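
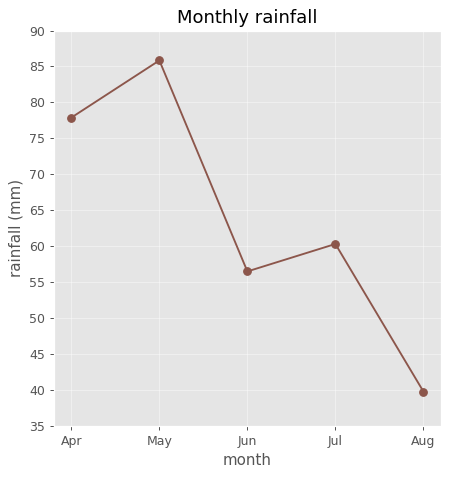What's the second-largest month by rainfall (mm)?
Top 3: May ≈ 85, Apr ≈ 80, Jul ≈ 60.

Apr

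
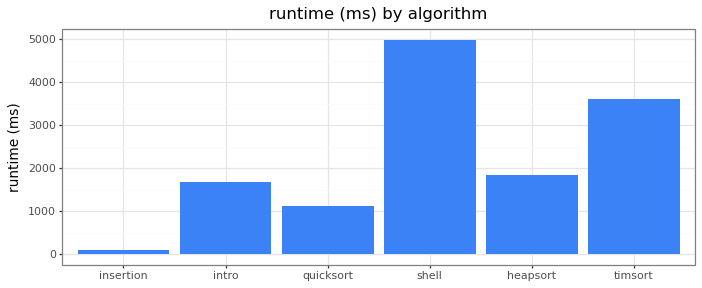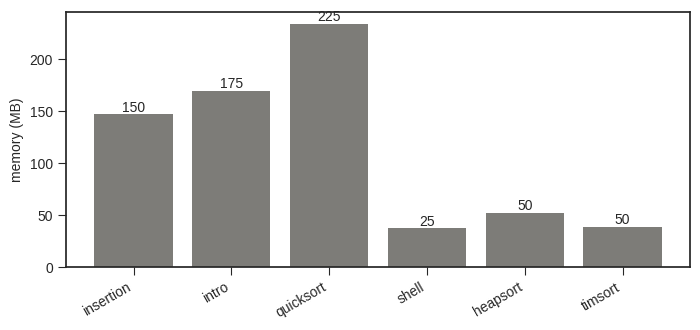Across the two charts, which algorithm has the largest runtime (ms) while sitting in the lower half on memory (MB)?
Chart 2 median memory (MB) ≈ 100; below-median algorithms: shell, heapsort, timsort. Among those, shell has the highest runtime (ms) (≈ 5000).

shell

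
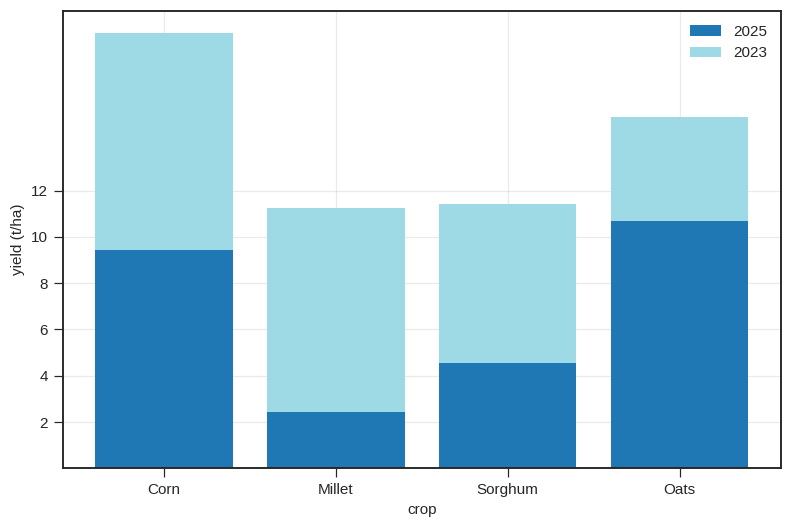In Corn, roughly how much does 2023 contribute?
2023 top ≈ 18, bottom ≈ 10; segment ≈ 8.

≈ 8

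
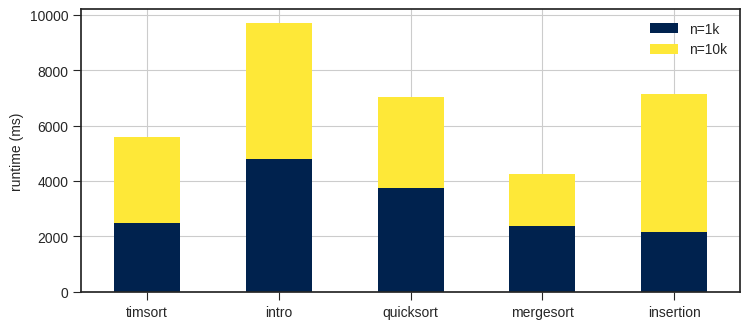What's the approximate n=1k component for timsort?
≈ 2000

n=1k top ≈ 2000, bottom ≈ 0; segment ≈ 2000.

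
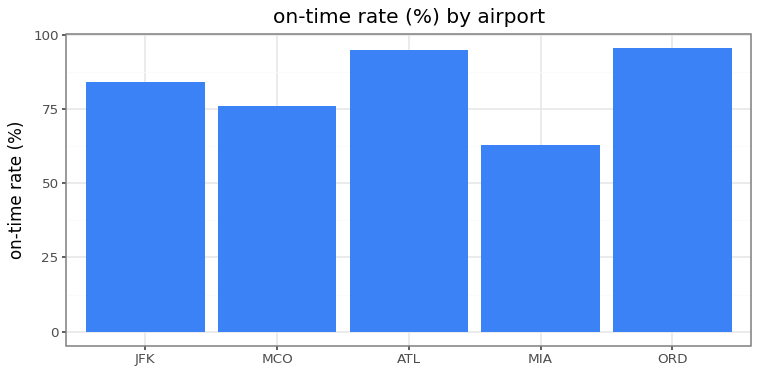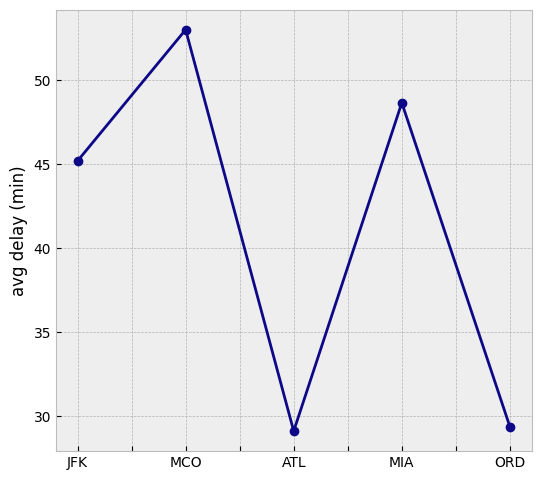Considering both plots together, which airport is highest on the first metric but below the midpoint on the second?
Chart 2 median avg delay (min) ≈ 45; below-median airports: ATL, ORD. Among those, ORD has the highest on-time rate (%) (≈ 100).

ORD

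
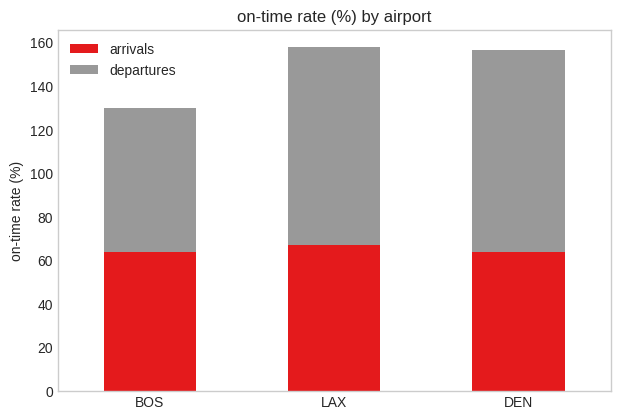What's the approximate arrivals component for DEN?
≈ 60

arrivals top ≈ 60, bottom ≈ 0; segment ≈ 60.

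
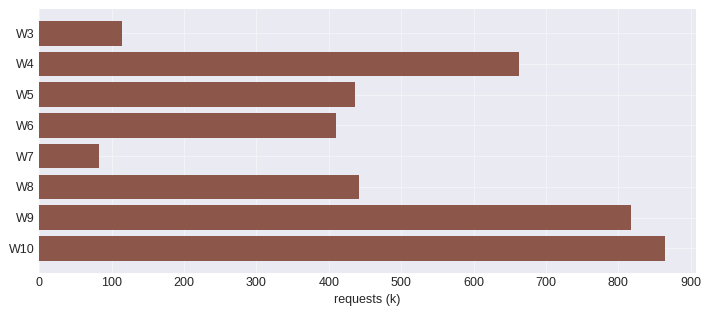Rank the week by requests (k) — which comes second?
Top 3: W10 ≈ 900, W9 ≈ 800, W4 ≈ 700.

W9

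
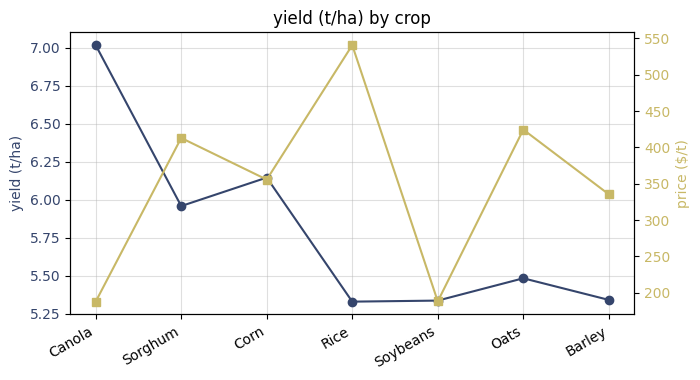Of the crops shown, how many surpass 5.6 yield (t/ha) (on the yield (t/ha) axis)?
3

Above 5.6: Canola, Sorghum, Corn.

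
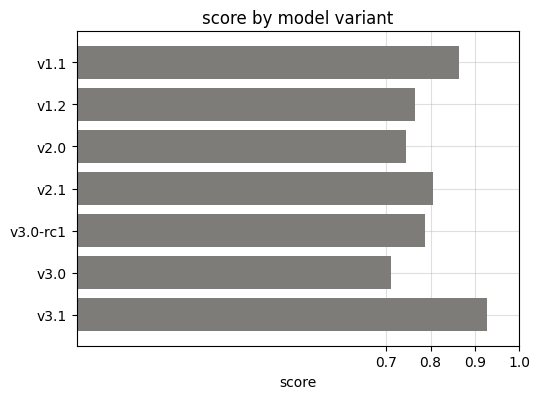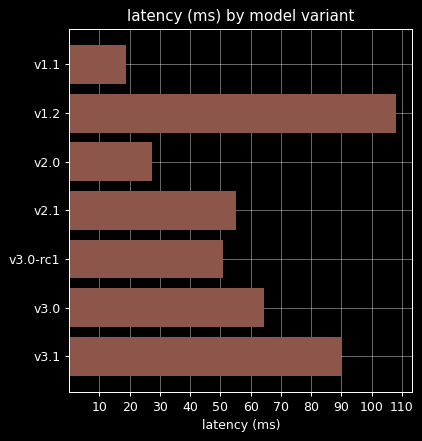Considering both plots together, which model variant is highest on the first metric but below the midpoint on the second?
Chart 2 median latency (ms) ≈ 60; below-median model variants: v1.1, v2.0, v3.0-rc1. Among those, v1.1 has the highest score (≈ 0.9).

v1.1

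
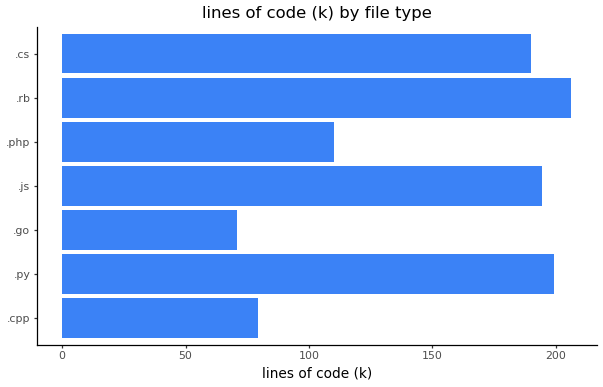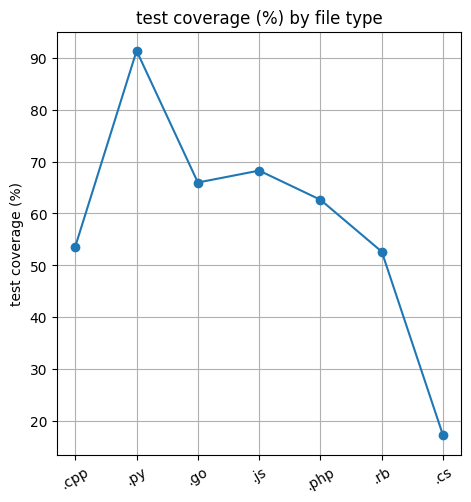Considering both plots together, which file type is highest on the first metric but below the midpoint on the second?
Chart 2 median test coverage (%) ≈ 60; below-median file types: .cpp, .rb, .cs. Among those, .rb has the highest lines of code (k) (≈ 200).

.rb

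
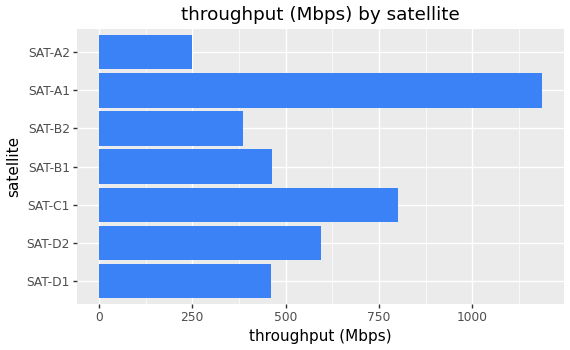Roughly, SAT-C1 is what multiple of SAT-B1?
SAT-C1 ≈ 800, SAT-B1 ≈ 500; 800/500 ≈ 1.6.

≈ 1.6×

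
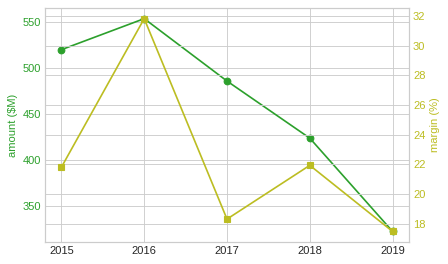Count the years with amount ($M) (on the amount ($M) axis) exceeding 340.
Above 340: 2015, 2016, 2017, 2018.

4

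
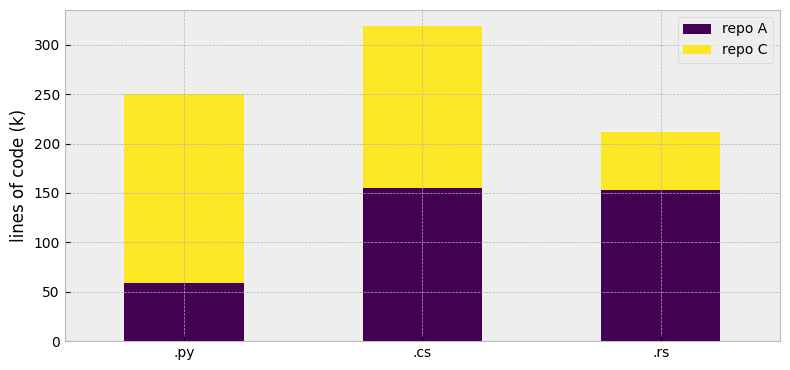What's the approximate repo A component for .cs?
repo A top ≈ 150, bottom ≈ 0; segment ≈ 150.

≈ 150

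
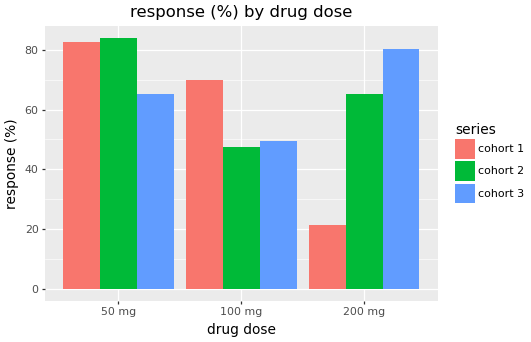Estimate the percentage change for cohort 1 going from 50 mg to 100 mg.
≈ -12.5%

50 mg ≈ 80, 100 mg ≈ 70; (70 − 80) / 80 ≈ -12.5%.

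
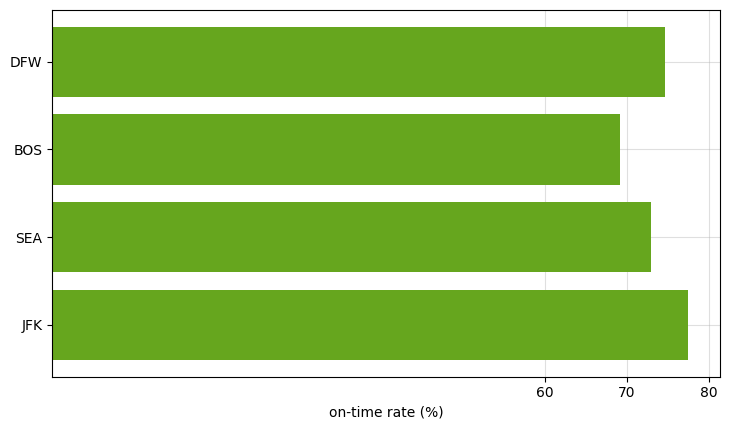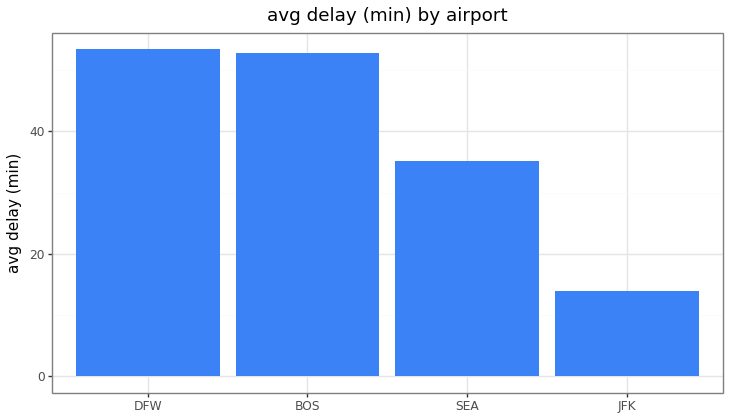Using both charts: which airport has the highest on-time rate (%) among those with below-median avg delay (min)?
Chart 2 median avg delay (min) ≈ 45; below-median airports: SEA, JFK. Among those, JFK has the highest on-time rate (%) (≈ 80).

JFK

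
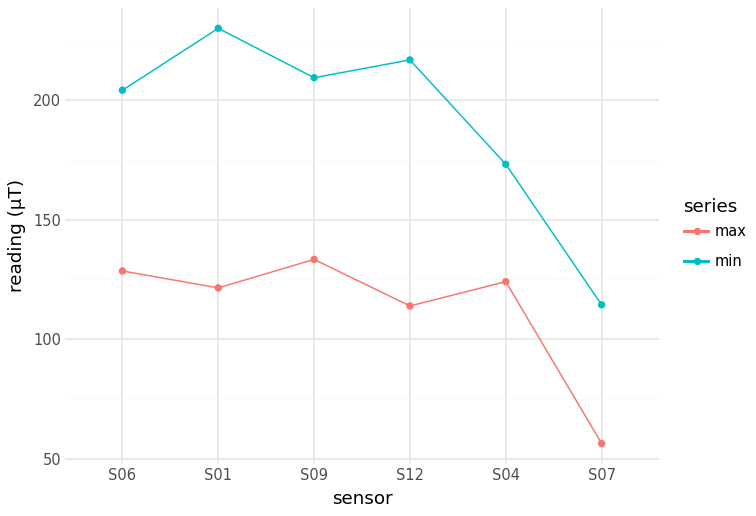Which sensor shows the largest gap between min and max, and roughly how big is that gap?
S01: min ≈ 240, max ≈ 120 → gap ≈ 120. Next-largest (S12) is only ≈ 100.

S01, ≈ 120 µT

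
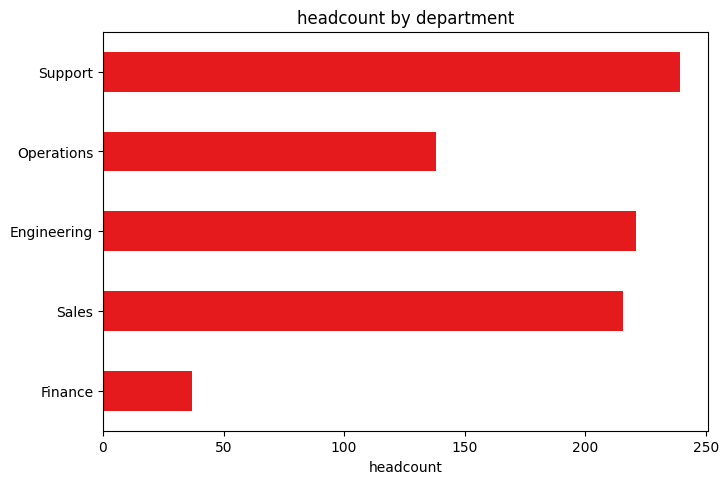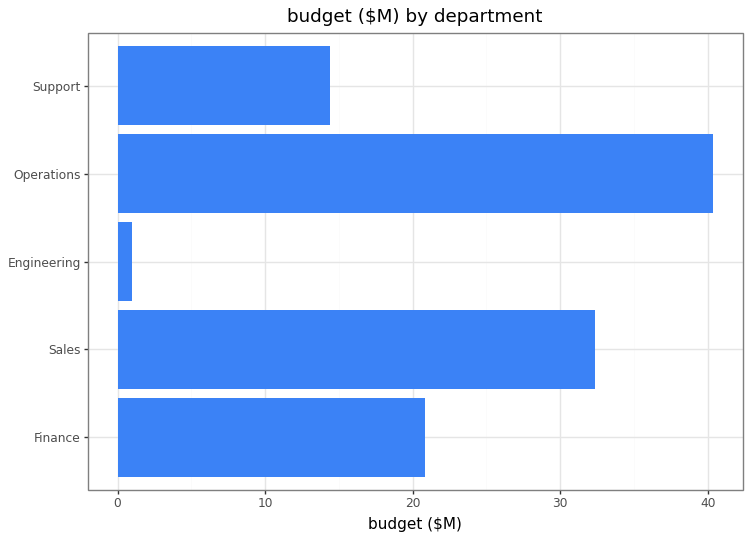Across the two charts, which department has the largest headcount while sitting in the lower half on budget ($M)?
Support

Chart 2 median budget ($M) ≈ 20; below-median departments: Engineering, Support. Among those, Support has the highest headcount (≈ 250).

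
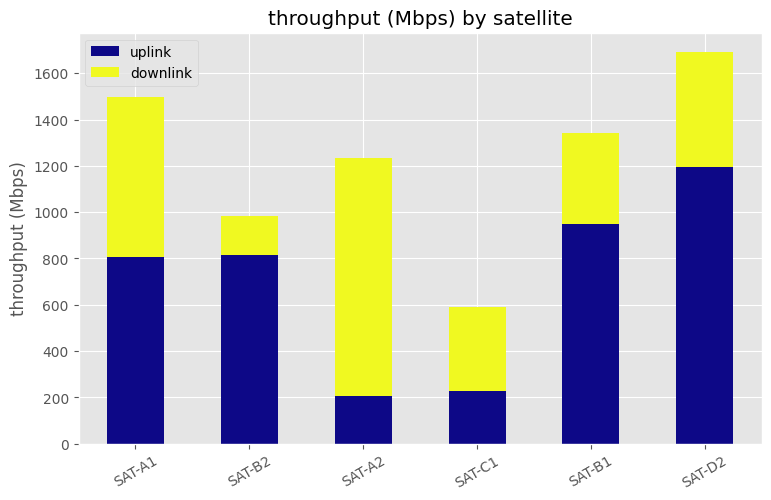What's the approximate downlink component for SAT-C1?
≈ 400

downlink top ≈ 600, bottom ≈ 200; segment ≈ 400.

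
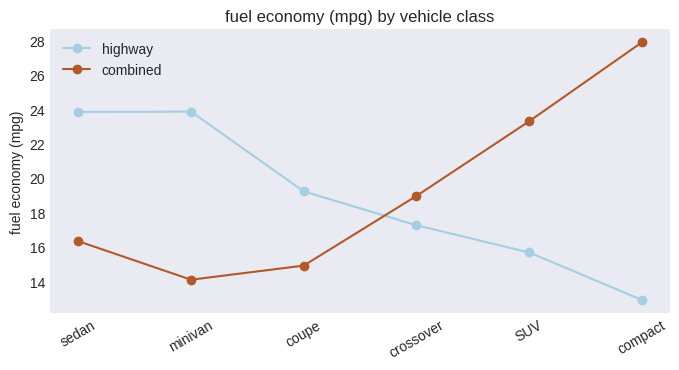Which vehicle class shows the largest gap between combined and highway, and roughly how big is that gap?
compact: combined ≈ 28, highway ≈ 12 → gap ≈ 16. Next-largest (minivan) is only ≈ 10.

compact, ≈ 16 mpg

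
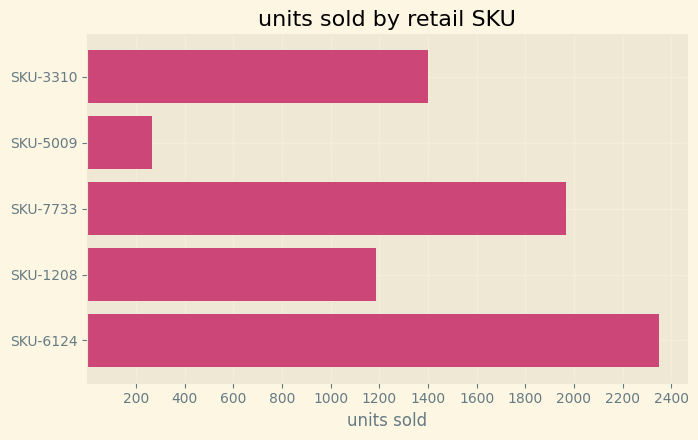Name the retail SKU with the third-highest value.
SKU-3310

Top 4: SKU-6124 ≈ 2400, SKU-7733 ≈ 2000, SKU-3310 ≈ 1400, SKU-1208 ≈ 1200.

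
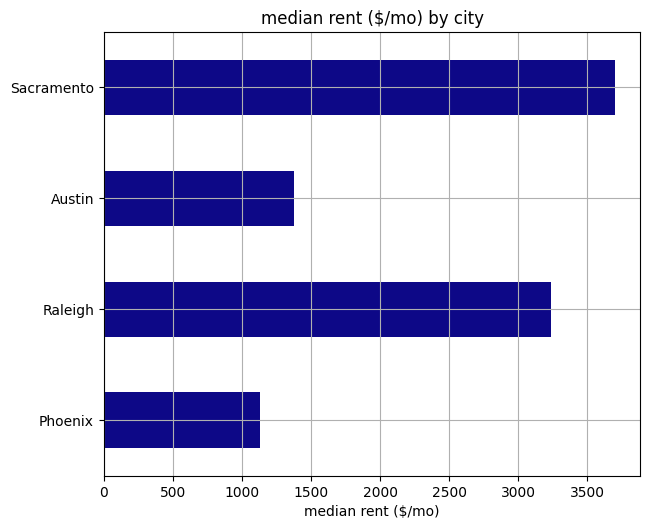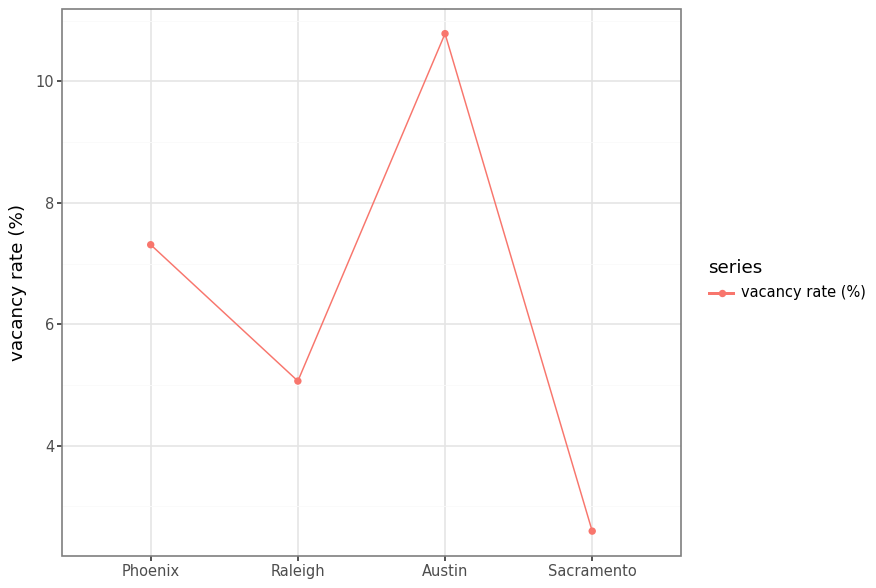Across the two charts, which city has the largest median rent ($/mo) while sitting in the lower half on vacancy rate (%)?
Sacramento

Chart 2 median vacancy rate (%) ≈ 6; below-median cities: Raleigh, Sacramento. Among those, Sacramento has the highest median rent ($/mo) (≈ 3500).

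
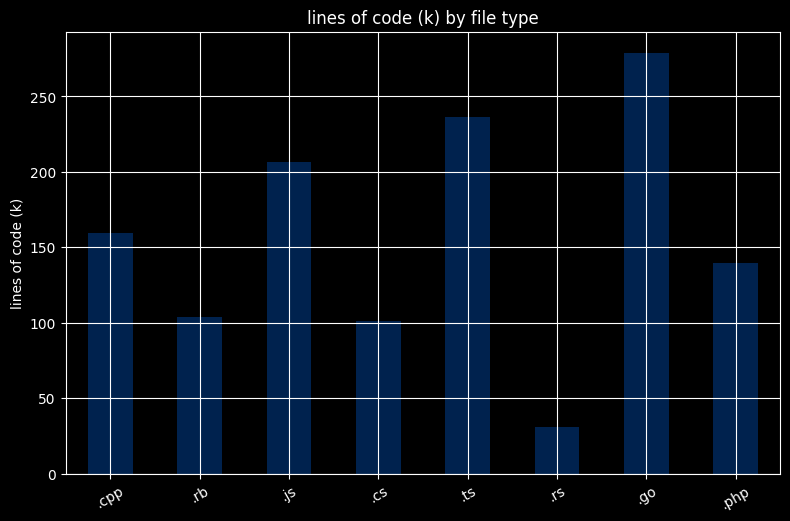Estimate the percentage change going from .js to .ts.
≈ +12.5%

.js ≈ 200, .ts ≈ 225; (225 − 200) / 200 ≈ +12.5%.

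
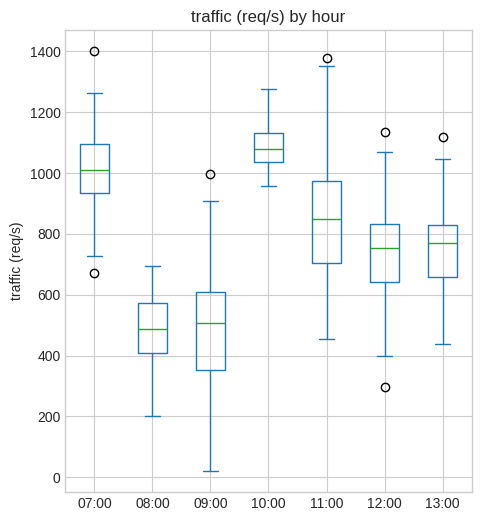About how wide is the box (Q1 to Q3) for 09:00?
Q3 ≈ 600, Q1 ≈ 350; IQR ≈ 250.

≈ 250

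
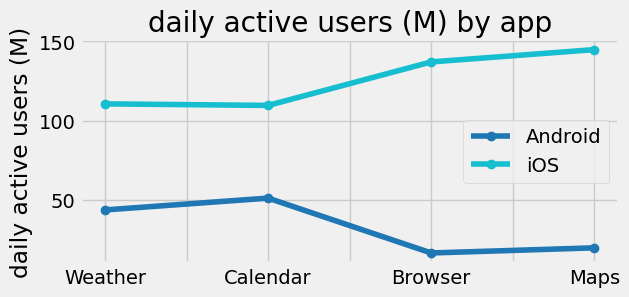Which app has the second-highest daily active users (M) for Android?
Weather

Top 3 for Android: Calendar ≈ 60, Weather ≈ 40, Maps ≈ 20.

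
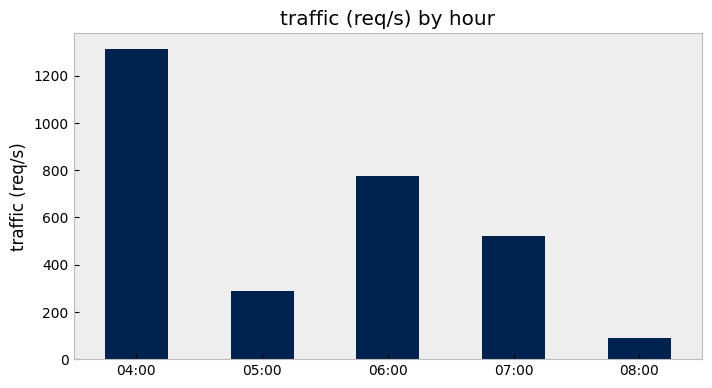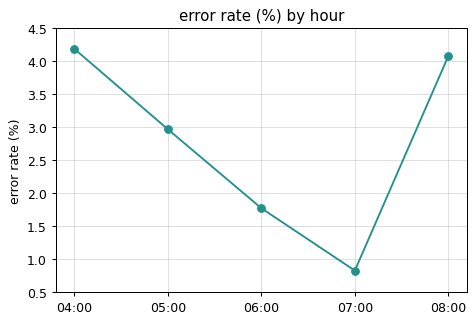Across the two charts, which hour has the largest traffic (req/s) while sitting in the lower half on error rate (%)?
06:00

Chart 2 median error rate (%) ≈ 3; below-median hours: 06:00, 07:00. Among those, 06:00 has the highest traffic (req/s) (≈ 800).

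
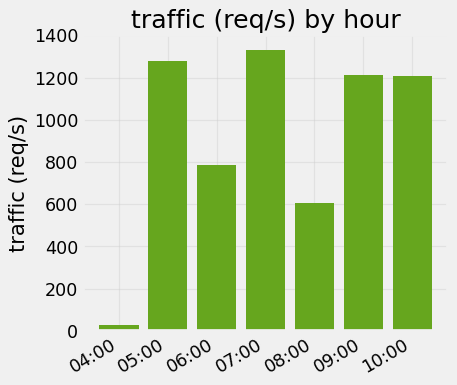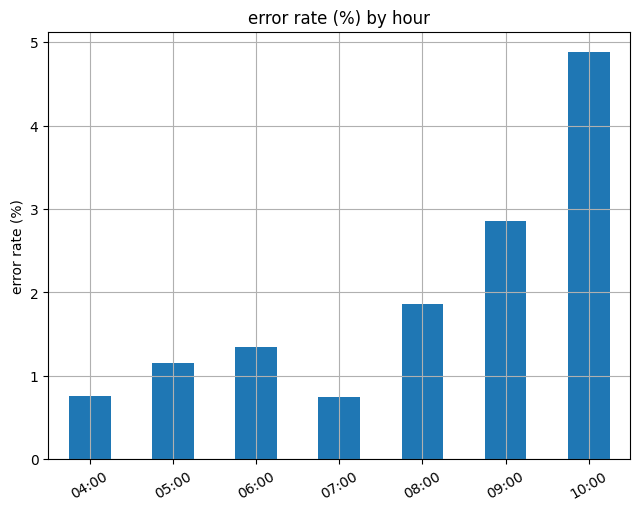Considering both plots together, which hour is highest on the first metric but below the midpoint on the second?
Chart 2 median error rate (%) ≈ 1.5; below-median hours: 04:00, 05:00, 07:00. Among those, 07:00 has the highest traffic (req/s) (≈ 1400).

07:00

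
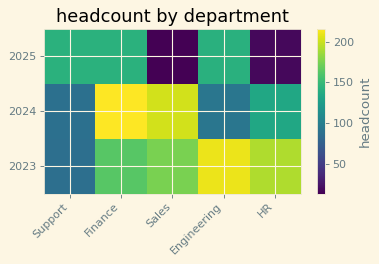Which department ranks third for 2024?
HR

Top 4 for 2024: Finance ≈ 220, Sales ≈ 200, HR ≈ 140, Engineering ≈ 100.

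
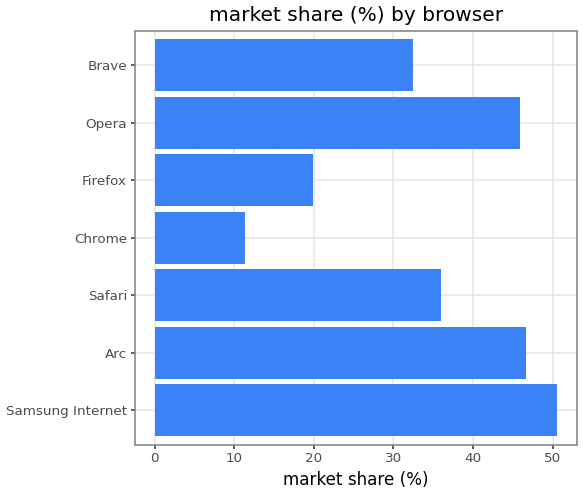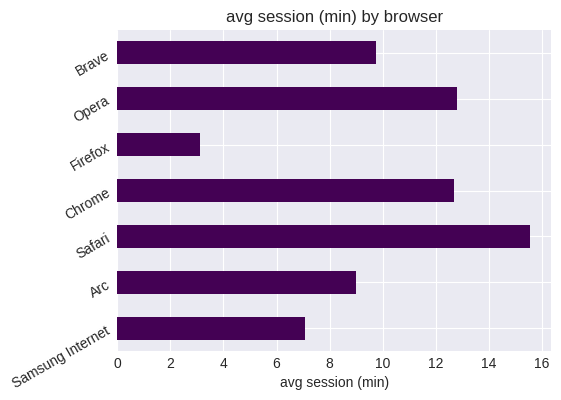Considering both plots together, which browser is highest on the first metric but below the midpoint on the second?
Chart 2 median avg session (min) ≈ 10; below-median browsers: Samsung Internet, Arc, Firefox. Among those, Samsung Internet has the highest market share (%) (≈ 50).

Samsung Internet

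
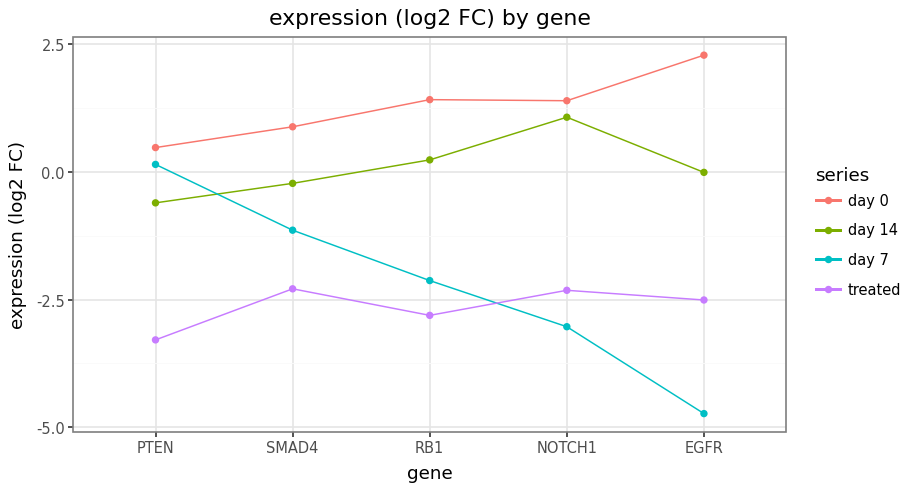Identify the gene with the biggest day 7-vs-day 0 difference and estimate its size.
EGFR, ≈ 7 log2 FC

EGFR: day 7 ≈ -5, day 0 ≈ 2 → gap ≈ 7. Next-largest (NOTCH1) is only ≈ 4.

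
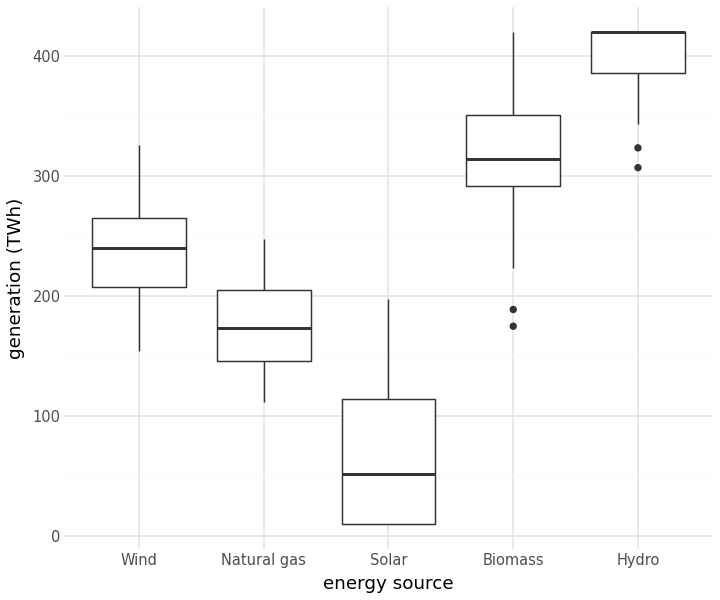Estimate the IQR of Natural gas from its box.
Q3 ≈ 200, Q1 ≈ 150; IQR ≈ 50.

≈ 50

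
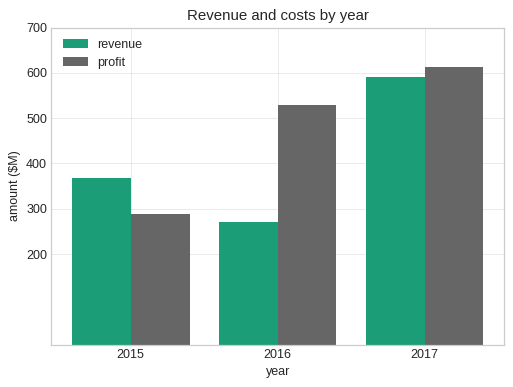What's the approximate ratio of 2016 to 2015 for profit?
≈ 1.67×

2016 ≈ 500, 2015 ≈ 300; 500/300 ≈ 1.67.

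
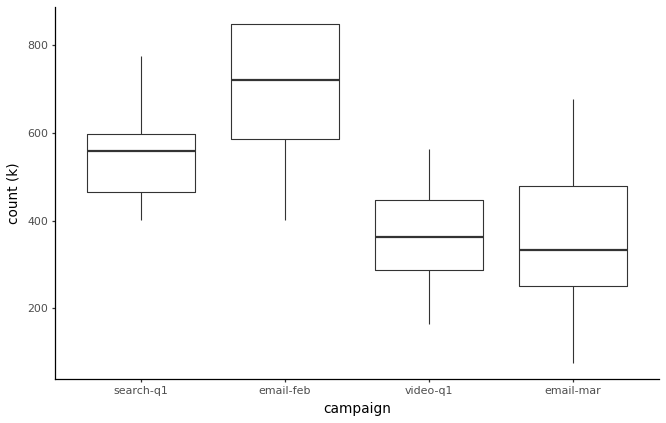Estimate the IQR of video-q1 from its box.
≈ 150

Q3 ≈ 450, Q1 ≈ 300; IQR ≈ 150.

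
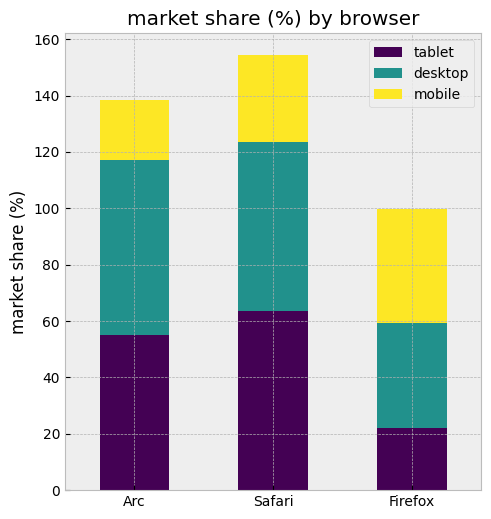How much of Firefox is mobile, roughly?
mobile top ≈ 100, bottom ≈ 60; segment ≈ 40.

≈ 40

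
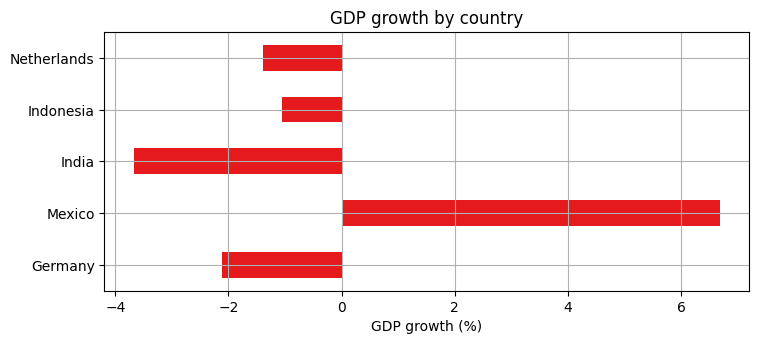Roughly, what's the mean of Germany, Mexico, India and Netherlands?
≈ 0

(-2 + 7 + -4 + -1) / 4 ≈ 0.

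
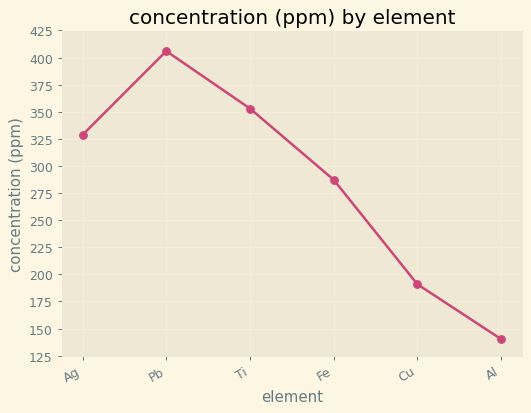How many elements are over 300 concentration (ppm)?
Above 300: Ag, Pb, Ti.

3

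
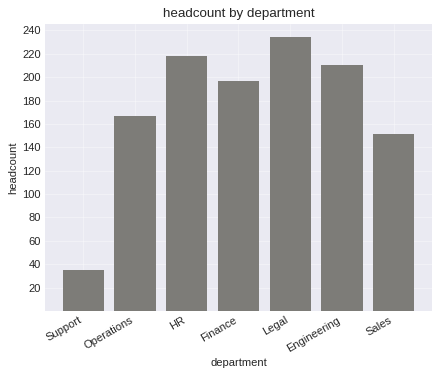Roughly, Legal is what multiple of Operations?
≈ 1.5×

Legal ≈ 240, Operations ≈ 160; 240/160 ≈ 1.5.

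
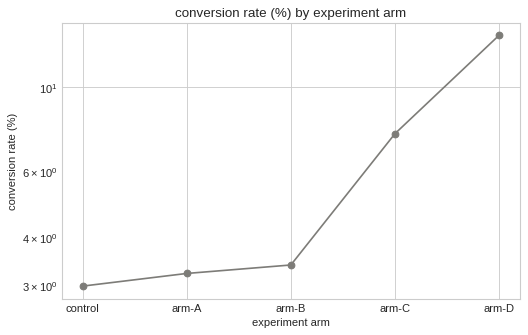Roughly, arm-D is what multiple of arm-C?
≈ 1.75×

arm-D ≈ 14, arm-C ≈ 8; 14/8 ≈ 1.75.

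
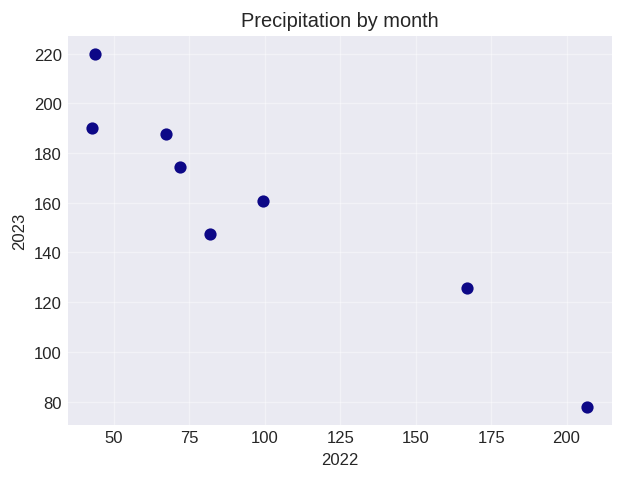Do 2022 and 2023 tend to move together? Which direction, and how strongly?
negative, strong

Points are negatively correlated; strong (|r| ≈ 0.9).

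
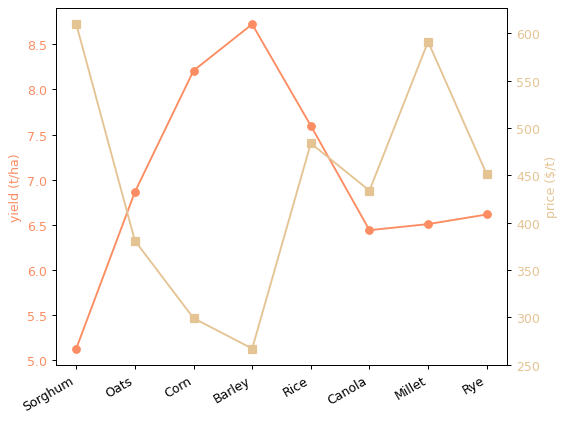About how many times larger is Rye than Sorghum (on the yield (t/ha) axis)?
Rye ≈ 6.5, Sorghum ≈ 5.0; 6.5/5.0 ≈ 1.3.

≈ 1.3×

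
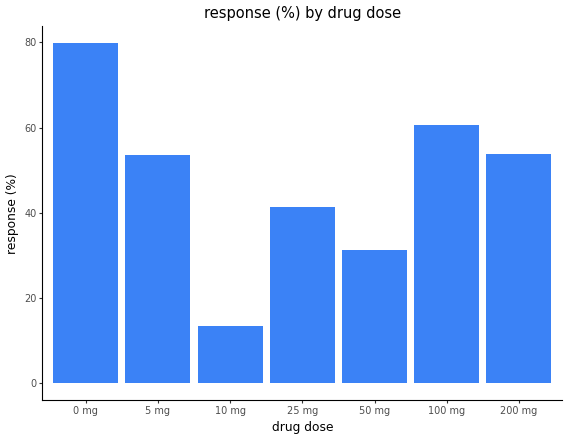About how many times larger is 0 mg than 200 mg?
≈ 1.6×

0 mg ≈ 80, 200 mg ≈ 50; 80/50 ≈ 1.6.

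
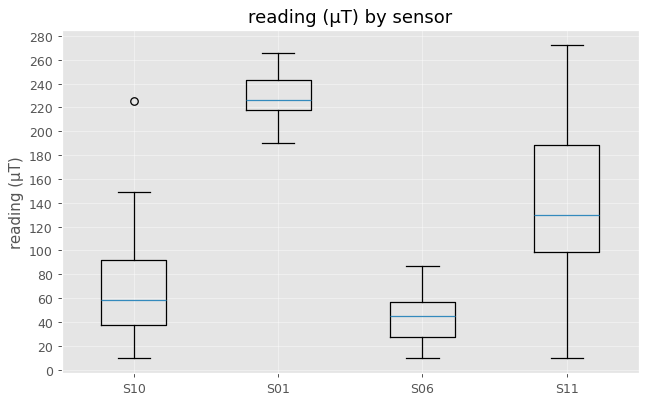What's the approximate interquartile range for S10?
≈ 60

Q3 ≈ 100, Q1 ≈ 40; IQR ≈ 60.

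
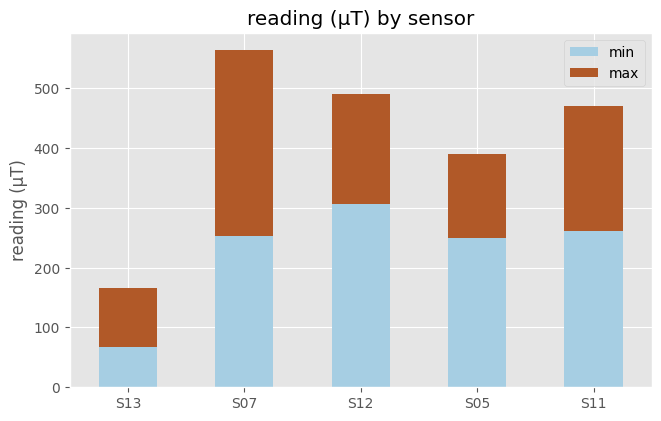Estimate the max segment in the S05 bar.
max top ≈ 400, bottom ≈ 250; segment ≈ 150.

≈ 150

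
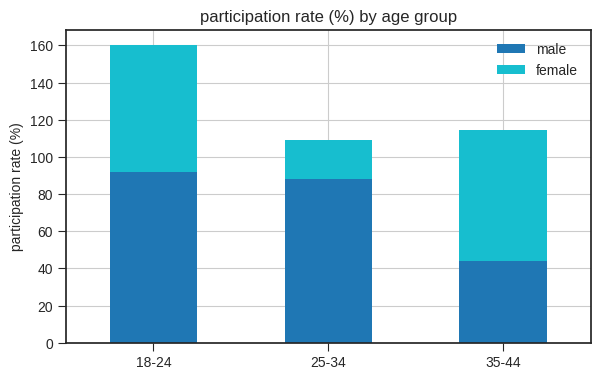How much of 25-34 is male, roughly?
≈ 80

male top ≈ 80, bottom ≈ 0; segment ≈ 80.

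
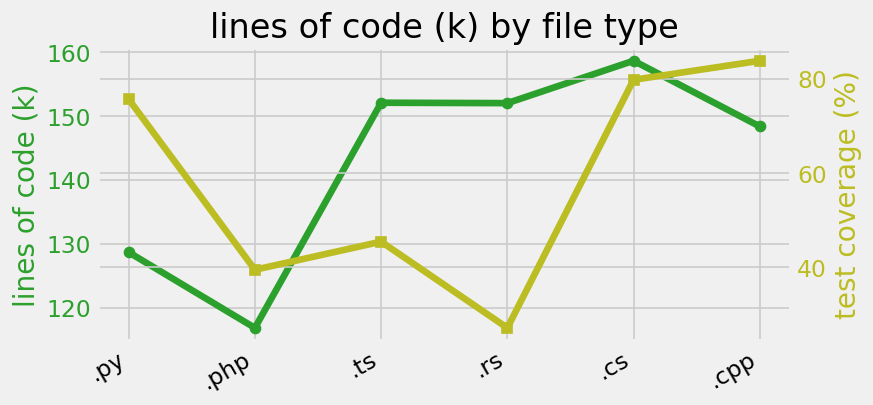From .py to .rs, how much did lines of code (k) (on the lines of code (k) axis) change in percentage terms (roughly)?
.py ≈ 130, .rs ≈ 150; (150 − 130) / 130 ≈ +15.4%.

≈ +15.4%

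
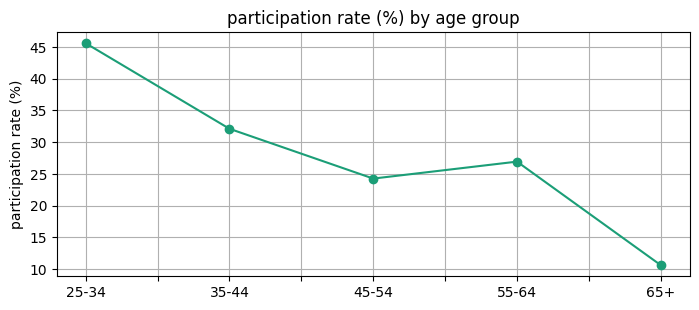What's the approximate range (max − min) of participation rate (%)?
Max 25-34 ≈ 45, min 65+ ≈ 10; range ≈ 35.

≈ 35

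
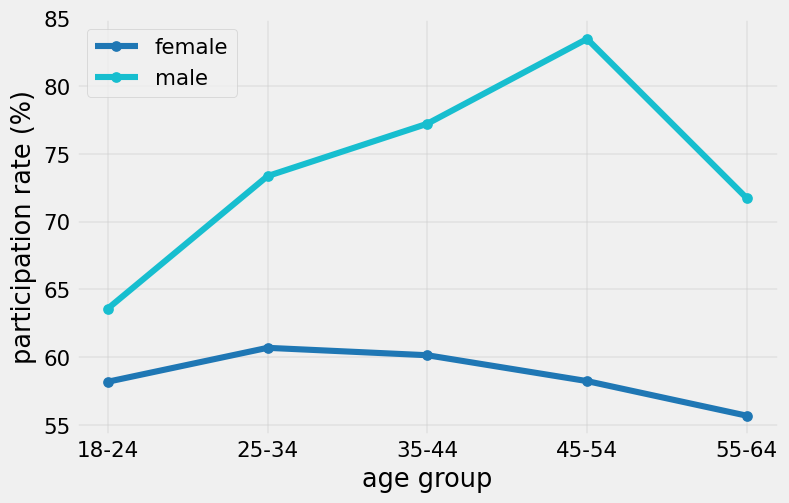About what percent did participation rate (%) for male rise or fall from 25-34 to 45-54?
≈ +13.3%

25-34 ≈ 75, 45-54 ≈ 85; (85 − 75) / 75 ≈ +13.3%.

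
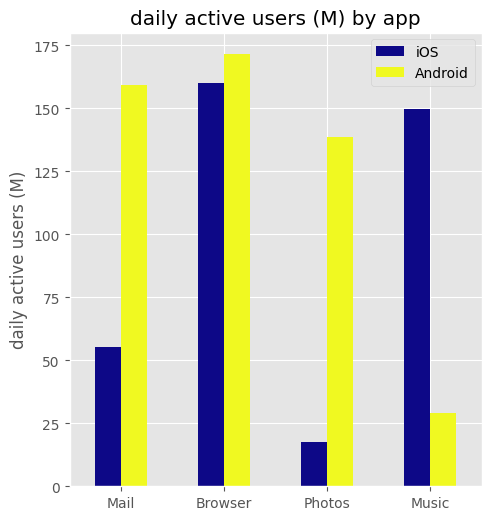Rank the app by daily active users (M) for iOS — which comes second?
Music

Top 3 for iOS: Browser ≈ 160, Music ≈ 140, Mail ≈ 60.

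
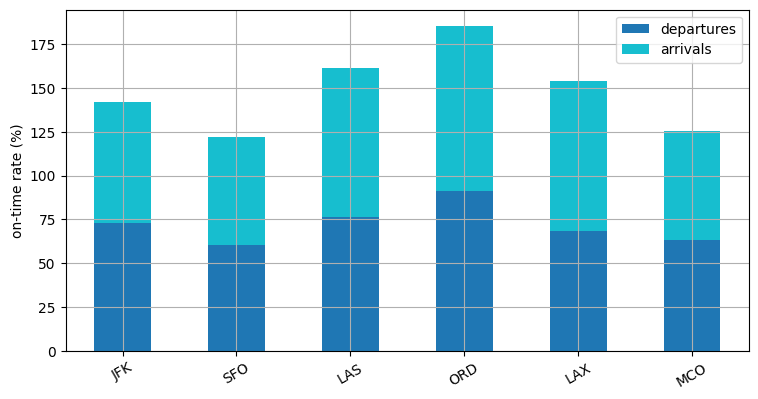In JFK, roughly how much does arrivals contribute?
≈ 60

arrivals top ≈ 140, bottom ≈ 80; segment ≈ 60.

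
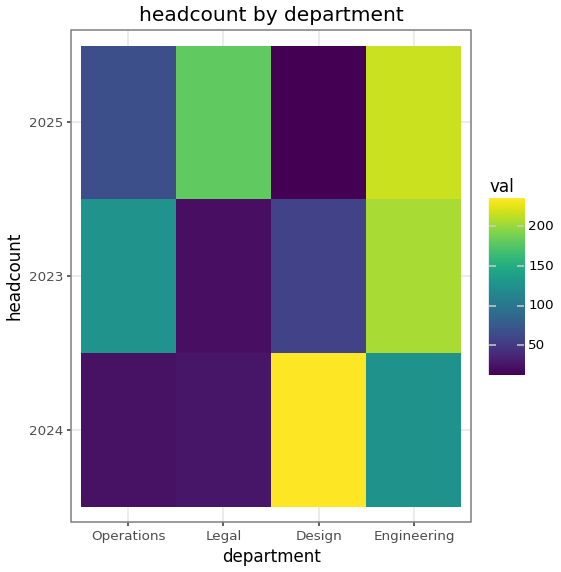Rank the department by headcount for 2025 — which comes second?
Top 3 for 2025: Engineering ≈ 220, Legal ≈ 180, Operations ≈ 60.

Legal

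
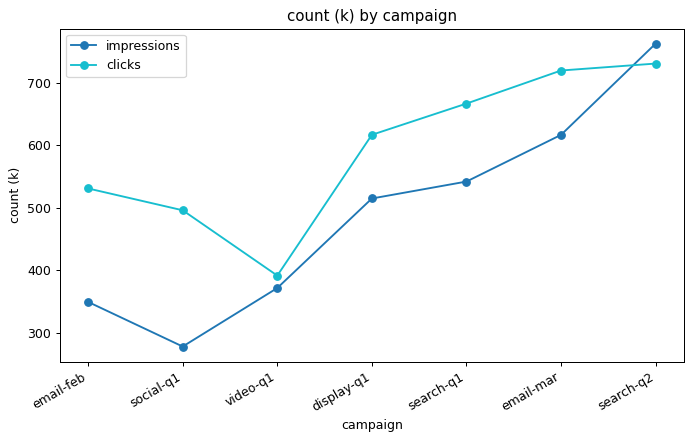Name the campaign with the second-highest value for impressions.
email-mar

Top 3 for impressions: search-q2 ≈ 750, email-mar ≈ 600, search-q1 ≈ 550.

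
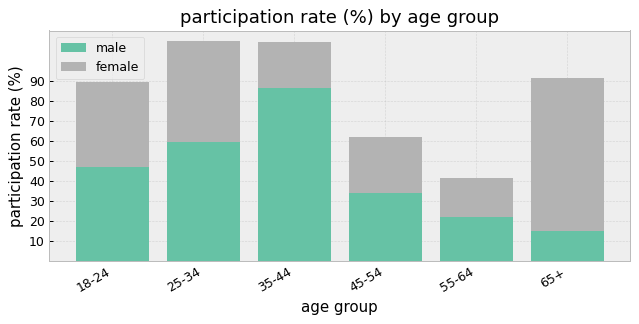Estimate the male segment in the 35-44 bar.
≈ 90

male top ≈ 90, bottom ≈ 0; segment ≈ 90.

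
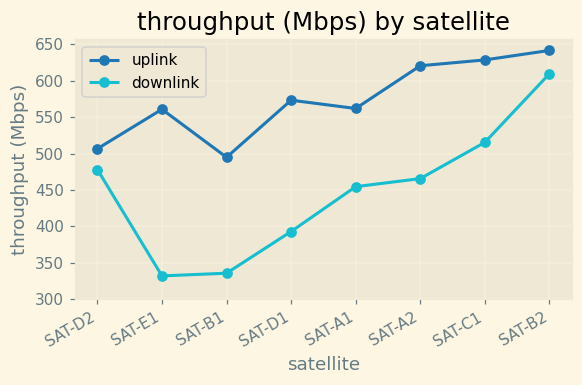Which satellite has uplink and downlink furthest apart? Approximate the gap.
SAT-E1, ≈ 200 Mbps

SAT-E1: uplink ≈ 550, downlink ≈ 350 → gap ≈ 200. Next-largest (SAT-D1) is only ≈ 150.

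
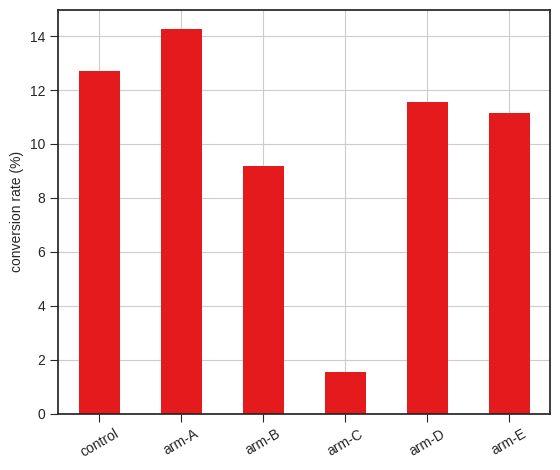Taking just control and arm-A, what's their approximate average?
(12 + 14) / 2 ≈ 13.

≈ 13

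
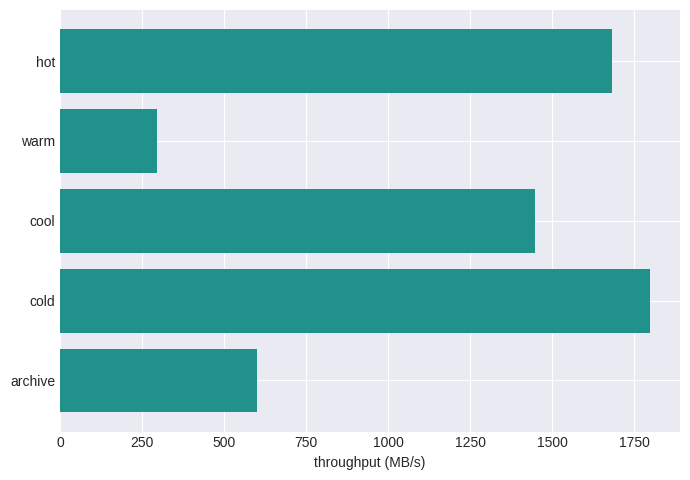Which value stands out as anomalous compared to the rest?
warm ≈ 200; the rest sit between ≈ 600 and ≈ 1800.

warm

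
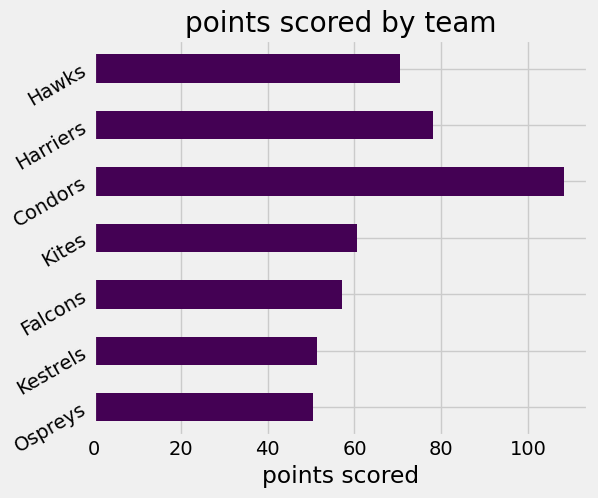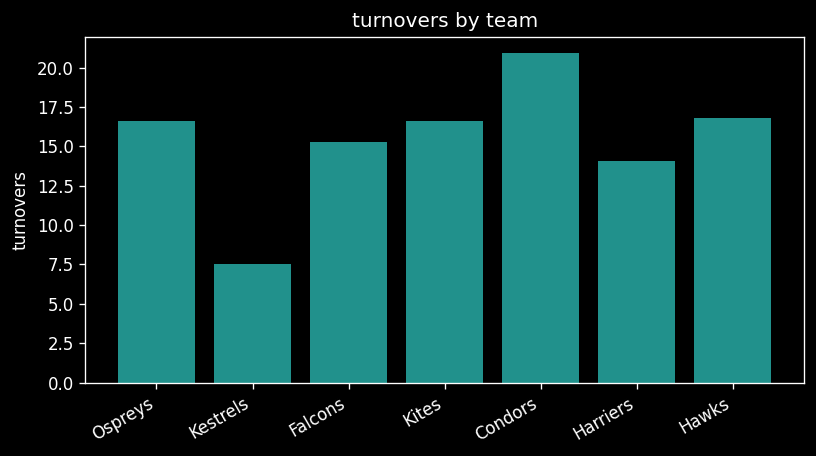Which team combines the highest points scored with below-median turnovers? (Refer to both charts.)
Chart 2 median turnovers ≈ 16; below-median teams: Kestrels, Falcons, Harriers. Among those, Harriers has the highest points scored (≈ 80).

Harriers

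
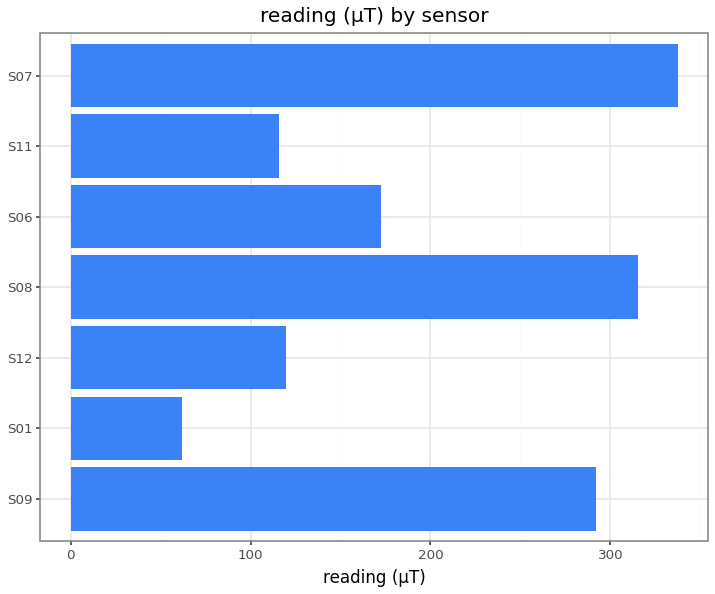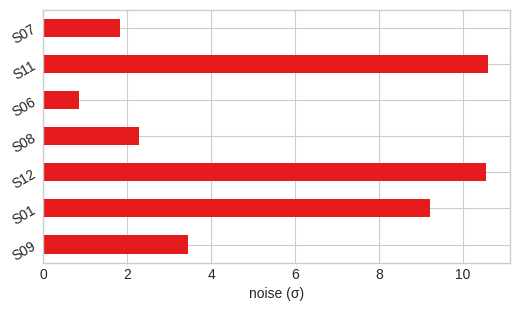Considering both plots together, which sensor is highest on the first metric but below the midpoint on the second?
Chart 2 median noise (σ) ≈ 3; below-median sensors: S08, S06, S07. Among those, S07 has the highest reading (µT) (≈ 350).

S07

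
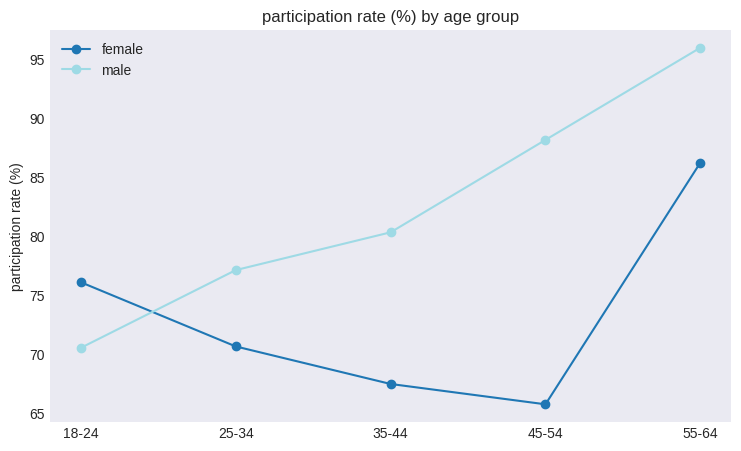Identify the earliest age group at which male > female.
18-24: male ≈ 70 vs female ≈ 75 (not yet); 25-34: male ≈ 75 vs female ≈ 70 (first crossover).

25-34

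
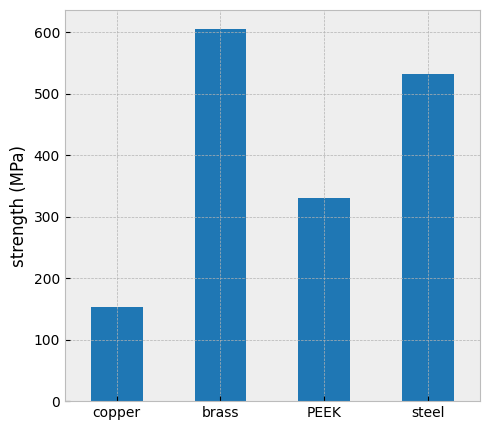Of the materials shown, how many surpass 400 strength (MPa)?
2

Above 400: brass, steel.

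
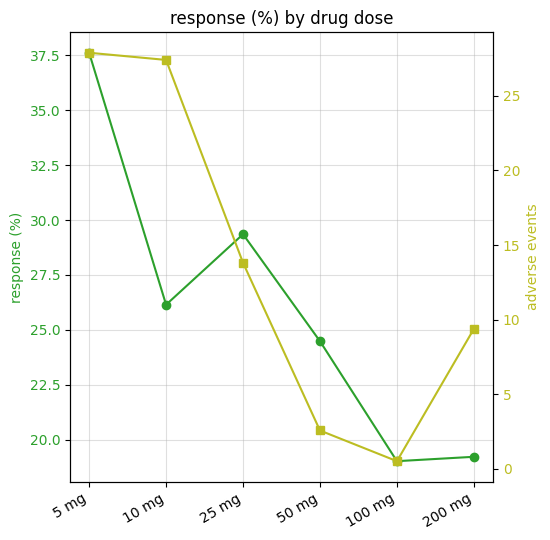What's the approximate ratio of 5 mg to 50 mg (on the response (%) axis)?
5 mg ≈ 38, 50 mg ≈ 24; 38/24 ≈ 1.58.

≈ 1.58×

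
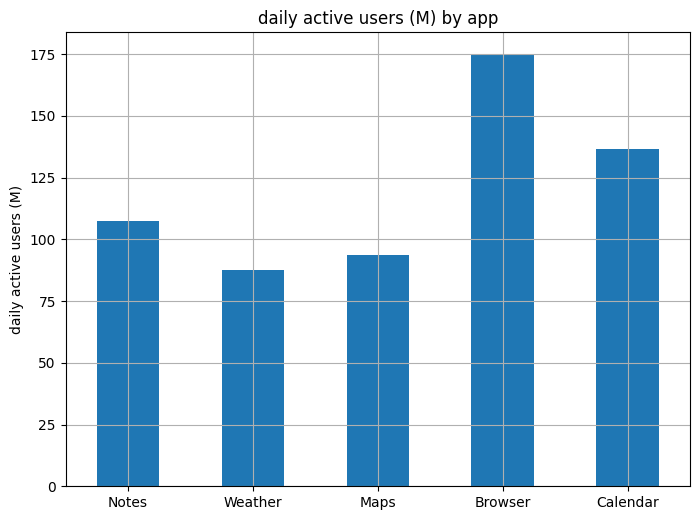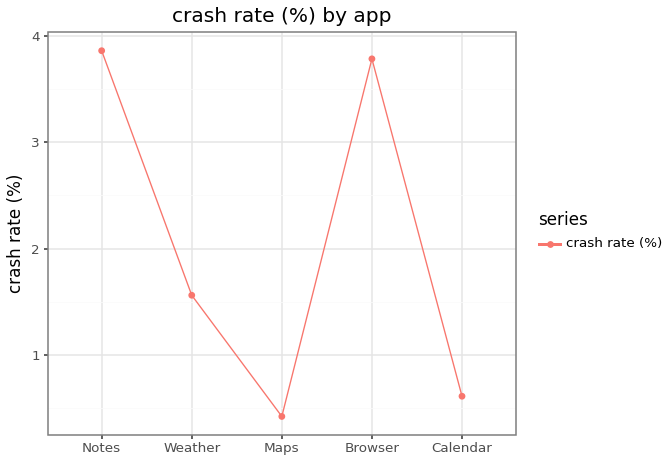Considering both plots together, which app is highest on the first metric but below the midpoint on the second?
Calendar

Chart 2 median crash rate (%) ≈ 1.5; below-median apps: Maps, Calendar. Among those, Calendar has the highest daily active users (M) (≈ 140).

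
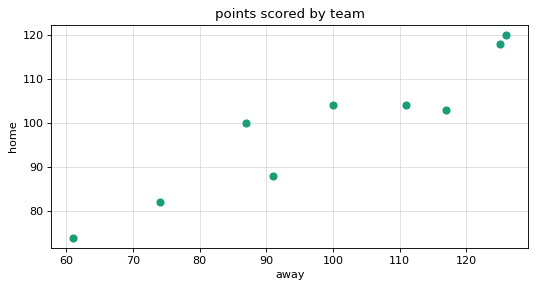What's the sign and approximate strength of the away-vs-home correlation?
Points are positively correlated; strong (|r| ≈ 0.9).

positive, strong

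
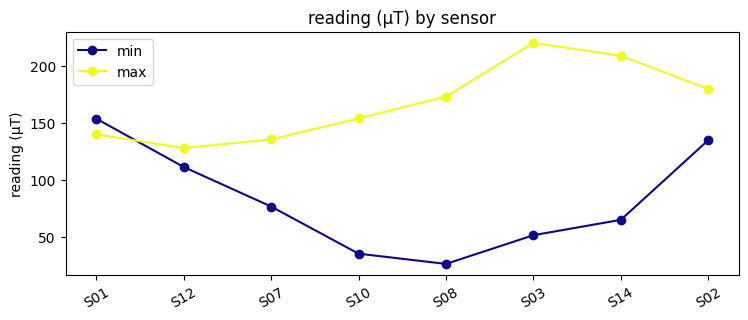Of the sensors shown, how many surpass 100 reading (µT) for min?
3

Above 100: S01, S12, S02.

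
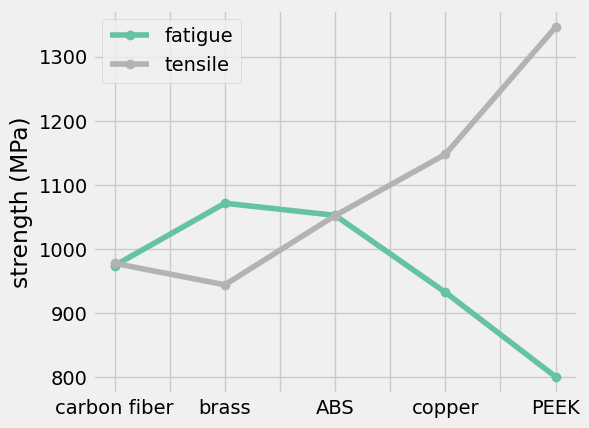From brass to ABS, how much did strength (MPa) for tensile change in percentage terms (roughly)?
brass ≈ 950, ABS ≈ 1050; (1050 − 950) / 950 ≈ +10.5%.

≈ +10.5%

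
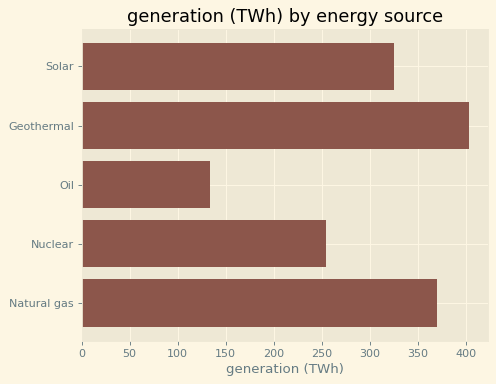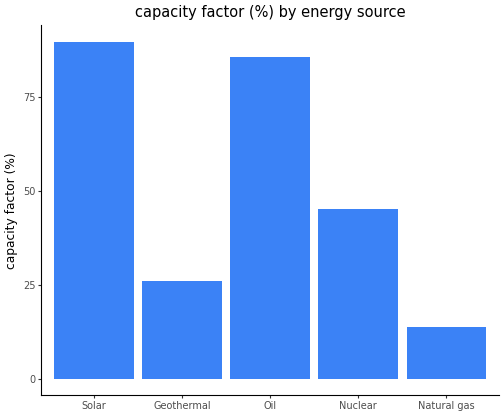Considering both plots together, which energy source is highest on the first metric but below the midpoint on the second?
Chart 2 median capacity factor (%) ≈ 50; below-median energy sources: Geothermal, Natural gas. Among those, Geothermal has the highest generation (TWh) (≈ 400).

Geothermal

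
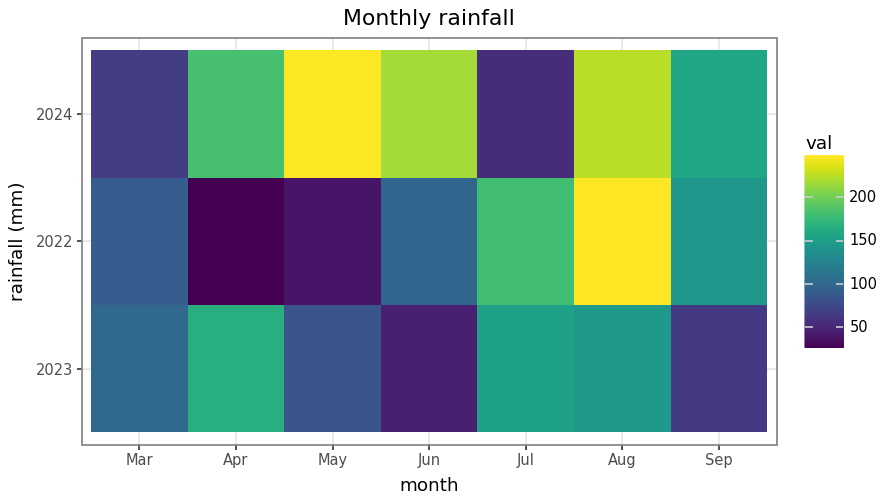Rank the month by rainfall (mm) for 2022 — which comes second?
Top 3 for 2022: Aug ≈ 240, Jul ≈ 180, Sep ≈ 140.

Jul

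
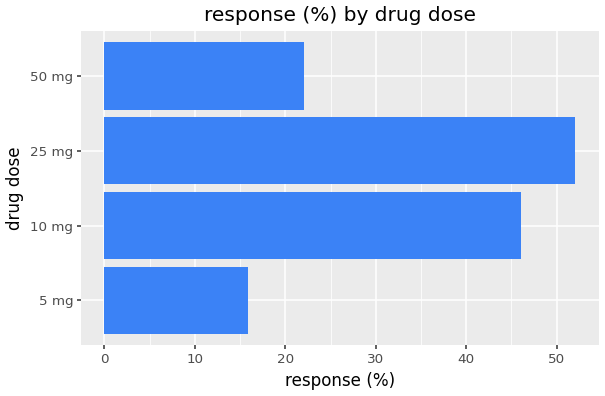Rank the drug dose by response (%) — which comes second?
Top 3: 25 mg ≈ 50, 10 mg ≈ 45, 50 mg ≈ 20.

10 mg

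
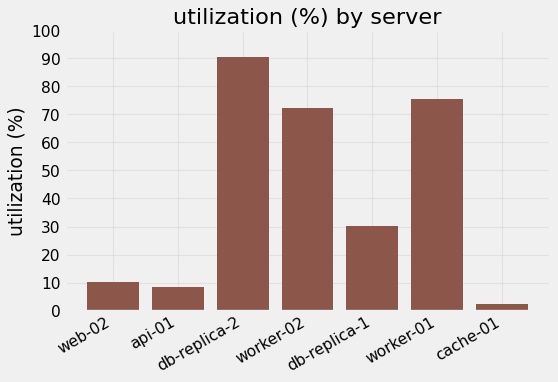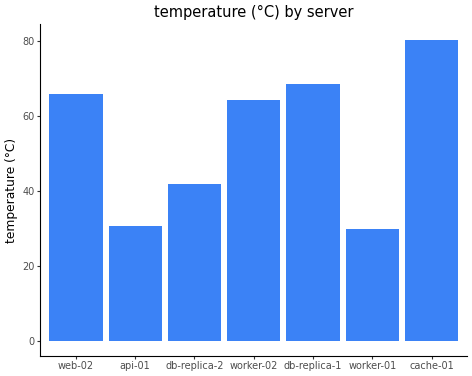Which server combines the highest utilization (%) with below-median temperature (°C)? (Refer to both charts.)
Chart 2 median temperature (°C) ≈ 60; below-median servers: api-01, db-replica-2, worker-01. Among those, db-replica-2 has the highest utilization (%) (≈ 90).

db-replica-2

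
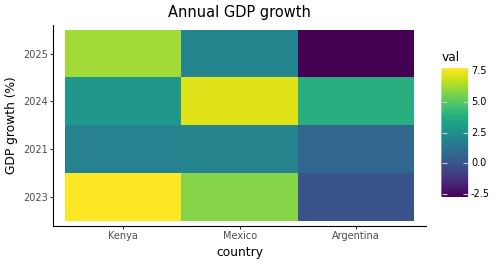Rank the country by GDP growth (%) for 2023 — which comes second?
Top 3 for 2023: Kenya ≈ 8, Mexico ≈ 6, Argentina ≈ 0.

Mexico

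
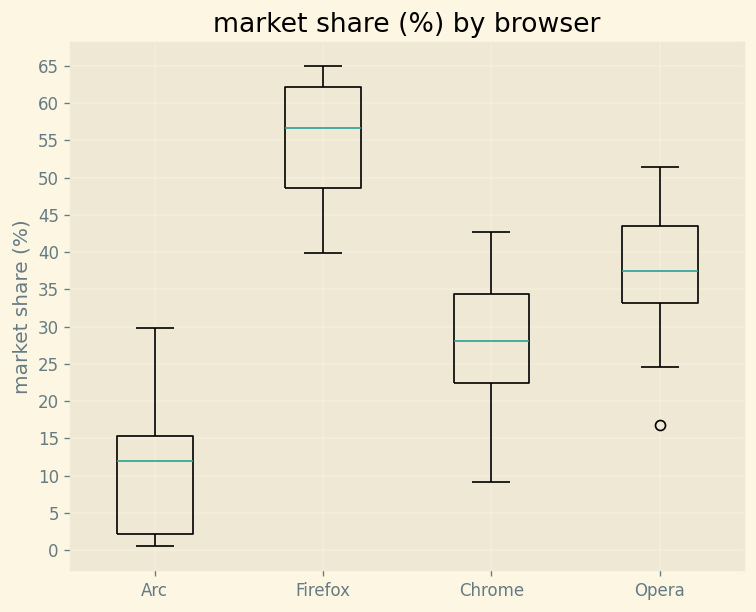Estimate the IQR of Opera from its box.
≈ 10

Q3 ≈ 45, Q1 ≈ 35; IQR ≈ 10.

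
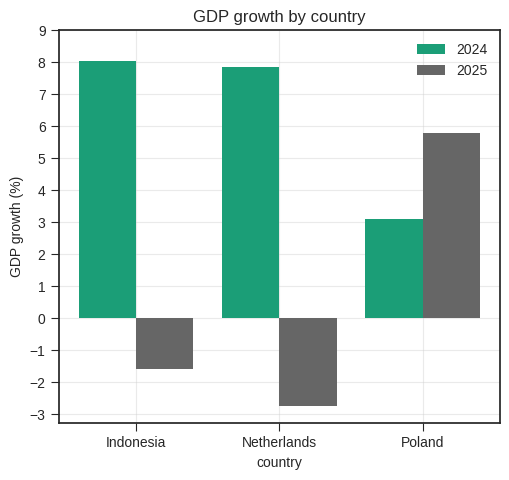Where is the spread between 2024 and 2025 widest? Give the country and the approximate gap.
Netherlands, ≈ 11 %

Netherlands: 2024 ≈ 8, 2025 ≈ -3 → gap ≈ 11. Next-largest (Indonesia) is only ≈ 10.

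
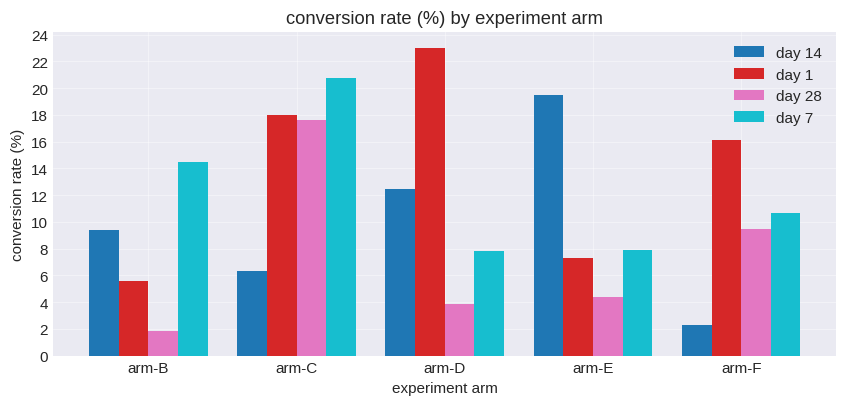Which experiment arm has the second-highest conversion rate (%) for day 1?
arm-C

Top 3 for day 1: arm-D ≈ 24, arm-C ≈ 18, arm-F ≈ 16.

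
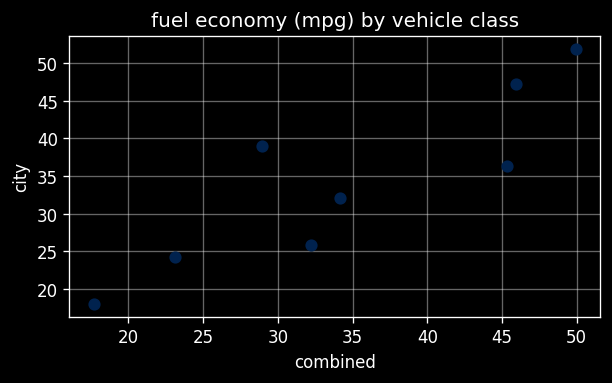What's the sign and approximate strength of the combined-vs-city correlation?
Points are positively correlated; strong (|r| ≈ 0.9).

positive, strong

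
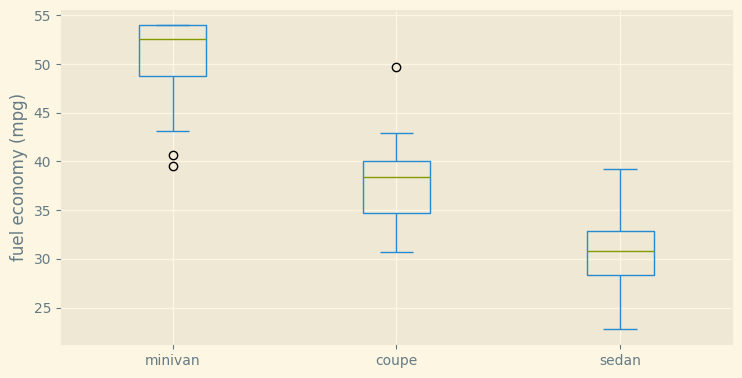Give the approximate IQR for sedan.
Q3 ≈ 32, Q1 ≈ 28; IQR ≈ 4.

≈ 4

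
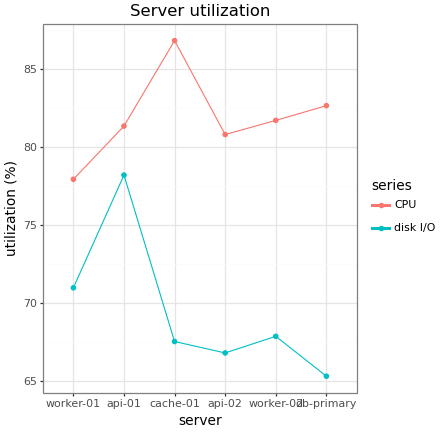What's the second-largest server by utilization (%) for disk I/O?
worker-01

Top 3 for disk I/O: api-01 ≈ 78, worker-01 ≈ 70, worker-02 ≈ 68.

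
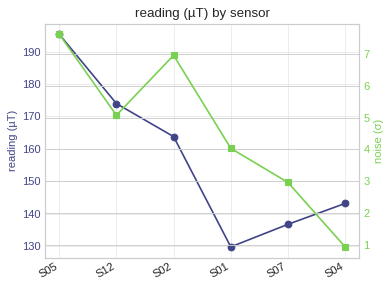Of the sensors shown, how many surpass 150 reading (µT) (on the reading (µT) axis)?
Above 150: S05, S12, S02.

3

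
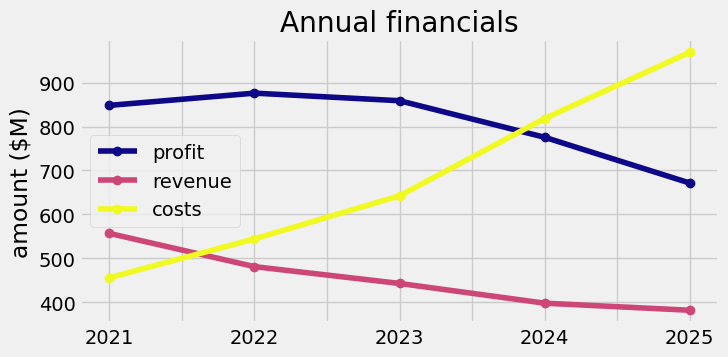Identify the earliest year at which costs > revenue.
2022

2021: costs ≈ 450 vs revenue ≈ 550 (not yet); 2022: costs ≈ 550 vs revenue ≈ 500 (first crossover).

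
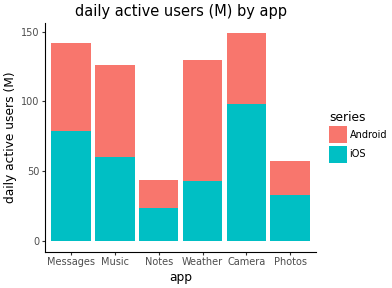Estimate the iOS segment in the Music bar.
≈ 60

iOS top ≈ 60, bottom ≈ 0; segment ≈ 60.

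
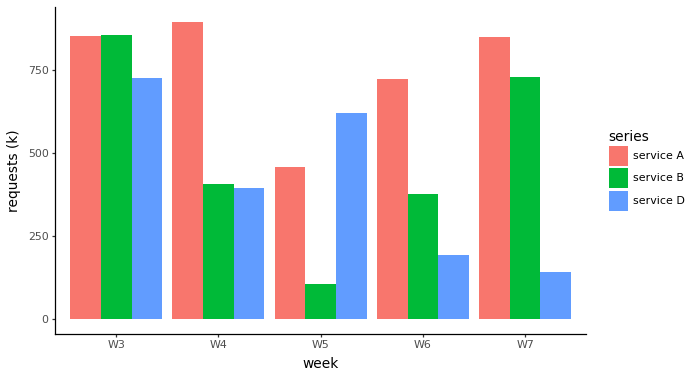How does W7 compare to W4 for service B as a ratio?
≈ 1.75×

W7 ≈ 700, W4 ≈ 400; 700/400 ≈ 1.75.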